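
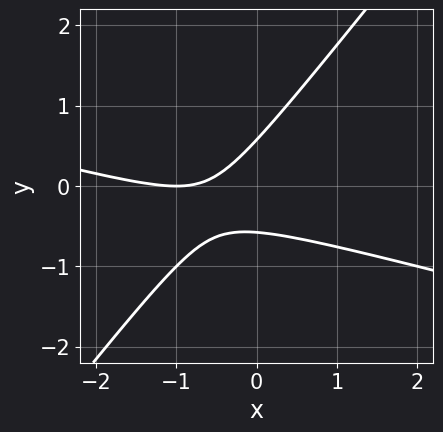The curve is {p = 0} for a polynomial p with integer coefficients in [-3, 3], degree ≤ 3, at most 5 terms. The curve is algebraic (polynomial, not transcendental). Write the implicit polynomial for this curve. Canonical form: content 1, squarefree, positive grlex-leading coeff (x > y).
deg p = 2.
From the visible intercepts: one x-axis crossing is at x = -1.
These observations pin down the coefficients.

x^2 + 3*x*y - 3*y^2 + 2*x + 1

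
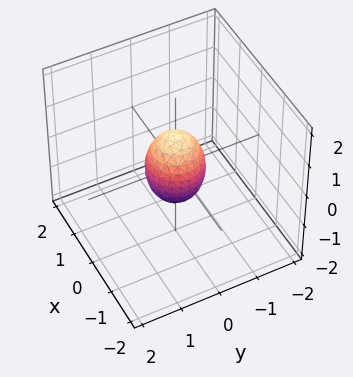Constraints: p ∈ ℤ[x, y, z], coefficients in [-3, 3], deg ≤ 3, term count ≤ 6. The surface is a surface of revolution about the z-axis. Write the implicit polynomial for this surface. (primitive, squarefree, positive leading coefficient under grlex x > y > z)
2*x^2 + 2*y^2 + z^2 - 1

The degree is 2 — the shape is more complex than any degree-1 surface.
By symmetry, every cross-section ⟂ z is a circle, so x, y appear only via x² + y².
Observable constraints: among the integer gridlines, it crosses the z-axis at z ∈ {-1, 1}; a circular section at z = 0 has radius between 0 and 1.
Fitting integer coefficients to these (and the overall shape) gives p.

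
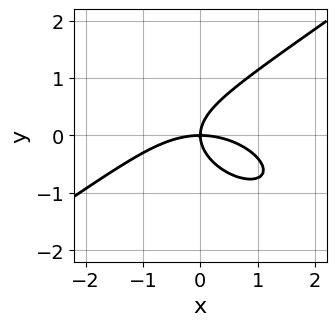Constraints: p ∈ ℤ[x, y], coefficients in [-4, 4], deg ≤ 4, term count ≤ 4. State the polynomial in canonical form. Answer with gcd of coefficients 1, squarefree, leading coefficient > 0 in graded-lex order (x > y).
1. Degree: a generic line meets the curve in up to 3 points, so deg p = 3.
2. From the axis intercepts and sections: it meets the y-axis at y = 0 (among the integer gridlines); one x-axis crossing is at x = 0.
3. Assembling these constraints gives the stated polynomial.

x^3 - 3*y^3 + 3*x*y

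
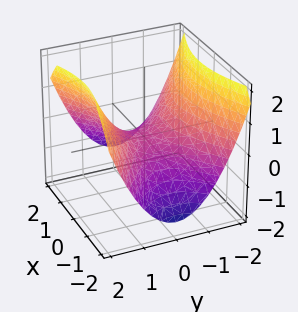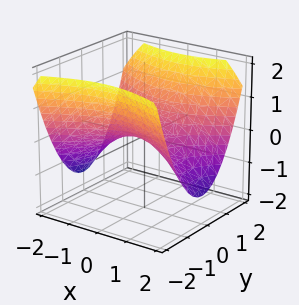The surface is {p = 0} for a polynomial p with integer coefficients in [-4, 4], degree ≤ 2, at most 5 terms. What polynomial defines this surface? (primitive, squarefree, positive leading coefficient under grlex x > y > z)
x^2 - 2*y^2 + 3*z

1. deg p = 2. A hyperbolic paraboloid; a quadric.
2. Symmetries: the y ↦ −y reflection is a symmetry, so y appears only in even powers; the x ↦ −x reflection is a symmetry, so x appears only in even powers.
3. Against the integer gridlines: it crosses the y-axis at the gridline y = 0; one x-axis crossing is at x = 0; one z-axis crossing is at z = 0.
4. Assembling these constraints gives the stated polynomial.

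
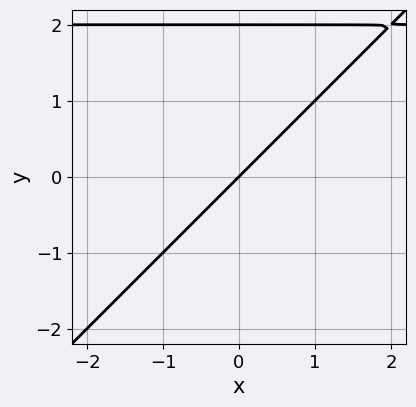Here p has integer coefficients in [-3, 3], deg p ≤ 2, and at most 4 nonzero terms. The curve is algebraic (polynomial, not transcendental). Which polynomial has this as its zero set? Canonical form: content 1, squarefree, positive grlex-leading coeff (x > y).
x*y - y^2 - 2*x + 2*y

(a) Degree: a generic line meets the curve in up to 2 points, so deg p = 2.
(b) From the visible intercepts: it crosses the x-axis at the gridline x = 0; the y-axis gridline crossings are at y ∈ {0, 2}.
(c) Fitting integer coefficients to these (and the overall shape) gives p.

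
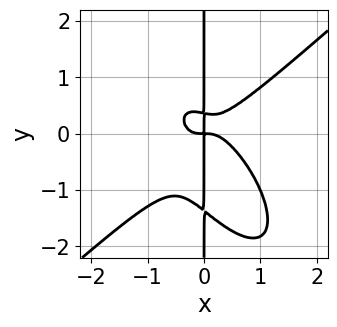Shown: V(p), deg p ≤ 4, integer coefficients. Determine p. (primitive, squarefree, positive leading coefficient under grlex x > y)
3*x^4 - 2*x^2*y^2 - 2*x*y^3 - 2*x*y^2 + x*y

Degree: a generic line meets the curve in up to 4 points, so deg p = 4.
From the axis intercepts and sections: every point of the y-axis in the box is on the curve.
Putting this together gives p.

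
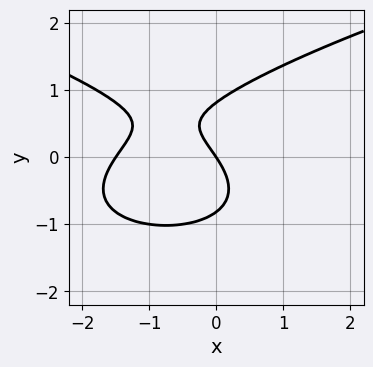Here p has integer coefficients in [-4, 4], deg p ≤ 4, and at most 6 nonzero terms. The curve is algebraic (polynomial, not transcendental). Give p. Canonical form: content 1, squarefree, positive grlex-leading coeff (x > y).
3*y^3 - 2*x^2 - 3*x - 2*y

1. Degree: a generic line meets the curve in up to 3 points, so deg p = 3.
2. Reading off the gridlines: one y-axis crossing is at y = 0; one x-axis crossing is at x = 0.
3. Assembling these constraints gives the stated polynomial.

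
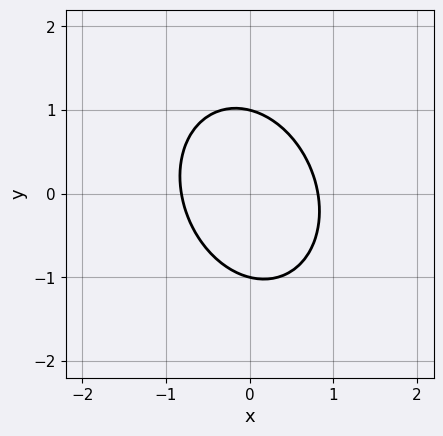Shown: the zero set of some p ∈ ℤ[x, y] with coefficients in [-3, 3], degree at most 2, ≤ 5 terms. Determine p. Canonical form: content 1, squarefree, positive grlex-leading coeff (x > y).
(a) deg p = 2. No degree-1 curve has this shape.
(b) Against the integer gridlines: among the integer gridlines, it crosses the y-axis at y ∈ {-1, 1}.
(c) These observations pin down the coefficients.

3*x^2 + x*y + 2*y^2 - 2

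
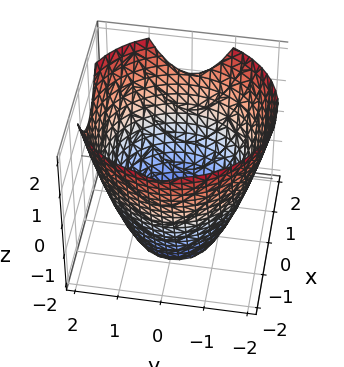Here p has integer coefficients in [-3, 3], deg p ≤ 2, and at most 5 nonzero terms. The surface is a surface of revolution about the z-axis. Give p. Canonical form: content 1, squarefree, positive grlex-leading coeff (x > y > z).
x^2 + y^2 - z - 3

First, deg p = 2. No degree-1 surface has this shape.
Next, symmetry: the z-axis is an axis of rotation, so x and y enter only as x² + y².
Next, reading off the gridlines: it misses every integer gridline on the z-axis; a circular section at z = 0 has radius between 1 and 2.
Finally, these observations pin down the coefficients.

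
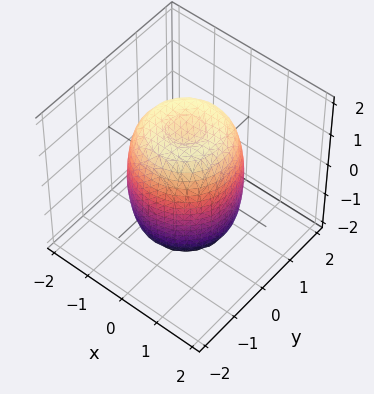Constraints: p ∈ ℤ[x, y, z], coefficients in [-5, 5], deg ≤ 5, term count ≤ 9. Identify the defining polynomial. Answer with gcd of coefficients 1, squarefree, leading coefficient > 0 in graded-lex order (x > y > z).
2*x^4 + 4*x^2*y^2 + 2*y^4 - 2*x^2 - 2*y^2 + z^2 - 2

First, degree: a generic line meets the surface in up to 4 points, so deg p = 4.
Next, symmetries: rotational symmetry about the z-axis ⇒ p depends on x, y only through x² + y².
Then, from the visible intercepts: a circular section at z = -1 has radius between 1 and 2.
Finally, these observations pin down the coefficients.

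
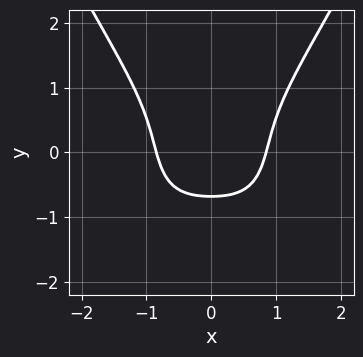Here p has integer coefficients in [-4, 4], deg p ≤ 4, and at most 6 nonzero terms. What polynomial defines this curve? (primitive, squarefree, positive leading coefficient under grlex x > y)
3*x^4 - 3*y^3 + 2*x^2 - 3*y - 3

1. Degree: the shape is more complex than any degree-3 curve, so deg p = 4.
2. Symmetries: it's symmetric under x → −x, forcing even powers of x.
3. These observations pin down the coefficients.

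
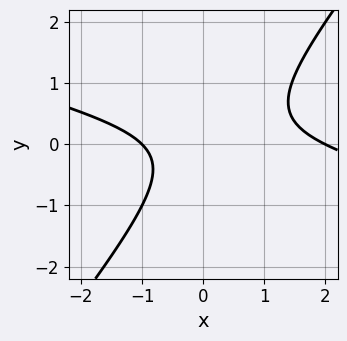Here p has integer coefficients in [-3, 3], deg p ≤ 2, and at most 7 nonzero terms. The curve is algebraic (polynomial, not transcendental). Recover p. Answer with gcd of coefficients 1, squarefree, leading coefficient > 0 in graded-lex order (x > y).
(a) deg p = 2. A generic line meets the curve in up to 2 points.
(b) From the visible intercepts: the x-axis gridline crossings are at x ∈ {-1, 2}; it misses every integer gridline on the y-axis.
(c) Solving for integer coefficients yields p as stated.

x^2 + 3*x*y - 3*y^2 - x - 2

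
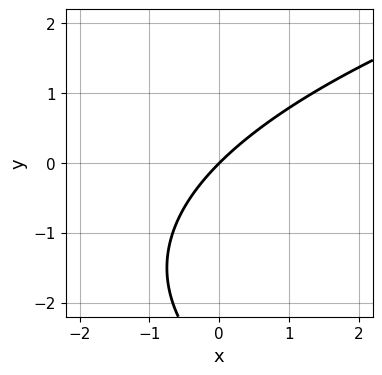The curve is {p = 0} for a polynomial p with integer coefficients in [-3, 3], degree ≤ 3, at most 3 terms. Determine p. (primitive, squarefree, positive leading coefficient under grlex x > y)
y^2 - 3*x + 3*y

1. Degree: a generic line meets the curve in up to 2 points, so deg p = 2.
2. Observable constraints: it meets the x-axis at x = 0 (among the integer gridlines); it meets the y-axis at y = 0 (among the integer gridlines).
3. Fitting integer coefficients to these (and the overall shape) gives p.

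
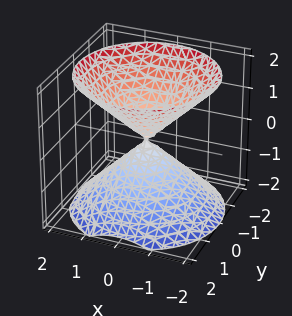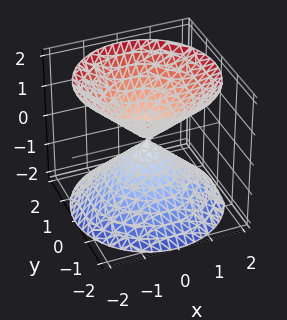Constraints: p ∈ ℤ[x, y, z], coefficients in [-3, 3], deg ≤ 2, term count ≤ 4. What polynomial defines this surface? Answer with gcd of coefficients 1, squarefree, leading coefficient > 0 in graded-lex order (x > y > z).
x^2 + y^2 - z^2

I count 2 distinct pieces.
The degree is 2 — a double cone through the origin; a quadric.
By symmetry, the z-axis is an axis of rotation, so x and y enter only as x² + y²; the z ↦ −z reflection is a symmetry, so z appears only in even powers.
Checking where it meets the axes: a circular section at z = 1 has radius exactly 1; one y-axis crossing is at y = 0.
Fitting integer coefficients to these (and the overall shape) gives p.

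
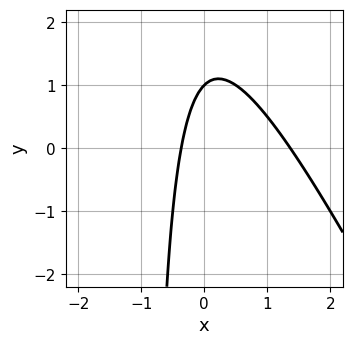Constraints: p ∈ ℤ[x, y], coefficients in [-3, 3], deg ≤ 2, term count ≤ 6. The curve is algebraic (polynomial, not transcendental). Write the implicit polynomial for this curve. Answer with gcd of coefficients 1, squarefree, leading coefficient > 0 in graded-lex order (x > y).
(a) Degree: a generic line meets the curve in up to 2 points, so deg p = 2.
(b) Against the integer gridlines: it crosses the y-axis at the gridline y = 1.
(c) Together with the visible shape, these determine p as stated.

2*x^2 + x*y - 2*x + y - 1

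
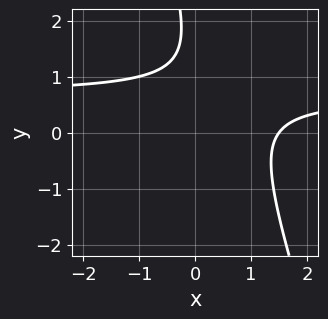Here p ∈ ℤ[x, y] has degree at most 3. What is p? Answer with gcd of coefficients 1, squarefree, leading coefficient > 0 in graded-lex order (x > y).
3*x*y + y^2 - 2*x - 3*y + 3

(a) The degree is 2 — the shape is more complex than any degree-1 curve.
(b) From the visible intercepts: the curve avoids every integer y-axis point in the box.
(c) Putting this together gives p.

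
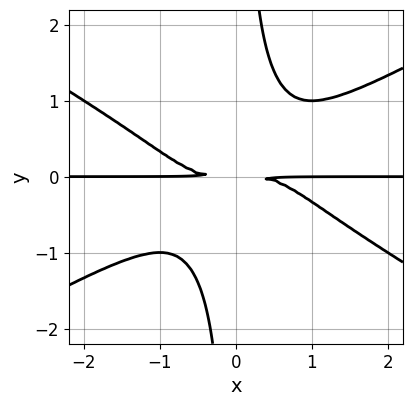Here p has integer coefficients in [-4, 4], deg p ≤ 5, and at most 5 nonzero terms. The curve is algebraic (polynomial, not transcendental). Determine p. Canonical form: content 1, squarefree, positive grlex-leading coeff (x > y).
x^3*y - 3*x*y^3 + 2*y^2

(a) The degree is 4 — no degree-3 curve has this shape.
(b) From the axis intercepts and sections: every point of the x-axis in the box is on the curve.
(c) Assembling these constraints gives the stated polynomial.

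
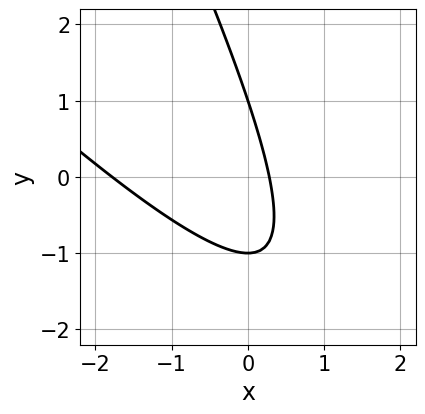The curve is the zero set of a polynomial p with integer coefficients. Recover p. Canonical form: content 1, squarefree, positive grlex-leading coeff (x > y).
Degree: the shape is more complex than any degree-1 curve, so deg p = 2.
Checking where it meets the axes: among the integer gridlines, it crosses the y-axis at y ∈ {-1, 1}.
Fitting integer coefficients to these (and the overall shape) gives p.

2*x^2 + 3*x*y + y^2 + 3*x - 1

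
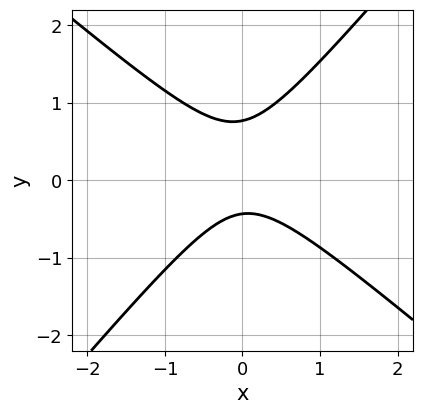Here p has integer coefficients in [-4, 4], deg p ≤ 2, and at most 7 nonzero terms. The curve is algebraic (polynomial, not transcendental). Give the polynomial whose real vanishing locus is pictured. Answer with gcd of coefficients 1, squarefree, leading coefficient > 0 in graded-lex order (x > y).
1. Degree: a generic line meets the curve in up to 2 points, so deg p = 2.
2. Observable constraints: the curve avoids every integer x-axis point in the box.
3. Assembling these constraints gives the stated polynomial.

3*x^2 + x*y - 3*y^2 + y + 1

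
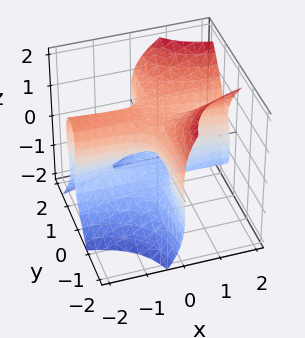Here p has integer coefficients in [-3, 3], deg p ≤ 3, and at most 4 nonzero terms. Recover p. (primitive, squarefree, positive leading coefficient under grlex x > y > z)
1. The degree is 3 — the shape is more complex than any degree-2 surface.
2. Reading off the gridlines: every point of the x-axis in the box is on the surface; the z-axis gridline crossings are at z ∈ {-1, 0, 1}.
3. Matching integer coefficients to the picture gives p. Check: (0, 2, 0) on the y-axis lies on the surface, and p(0, 2, 0) = 0. ✓

3*x*y^2 - z^3 - 2*x*y + z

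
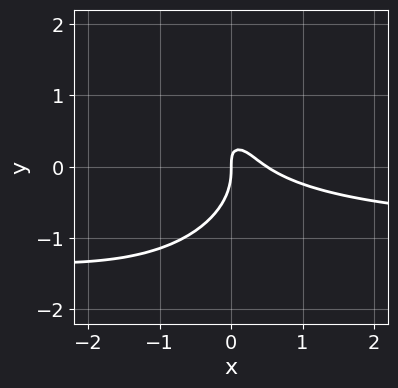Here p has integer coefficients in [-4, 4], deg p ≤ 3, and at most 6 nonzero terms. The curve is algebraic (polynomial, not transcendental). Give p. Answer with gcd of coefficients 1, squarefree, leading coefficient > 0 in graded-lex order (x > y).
1. Degree: no degree-2 curve has this shape, so deg p = 3.
2. Reading off the gridlines: one y-axis crossing is at y = 0; it crosses the x-axis at the gridline x = 0.
3. Together with the visible shape, these determine p as stated.

2*x^2*y + 2*y^3 + 2*x^2 + 2*x*y - x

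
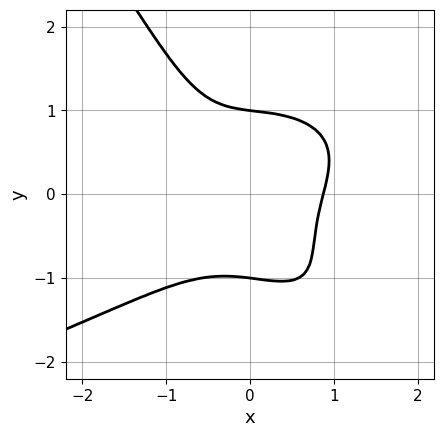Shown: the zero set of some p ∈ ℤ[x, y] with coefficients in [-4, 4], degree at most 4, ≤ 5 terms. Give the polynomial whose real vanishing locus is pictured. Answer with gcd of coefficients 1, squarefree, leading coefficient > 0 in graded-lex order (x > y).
First, the degree is 4 — no degree-3 curve has this shape.
Then, reading off the gridlines: the y-axis gridline crossings are at y ∈ {-1, 1}.
Finally, together with the visible shape, these determine p as stated.

3*x*y^3 + 2*y^4 + 3*x^3 - 2*x*y - 2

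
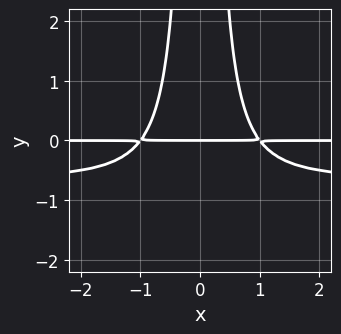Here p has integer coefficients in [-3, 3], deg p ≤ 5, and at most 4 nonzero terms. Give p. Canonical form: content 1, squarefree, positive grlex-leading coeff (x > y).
3*x^2*y^2 + 2*x^2*y - 2*y

1. The degree is 4 — no degree-3 curve has this shape.
2. Symmetries: the x ↦ −x reflection is a symmetry, so x appears only in even powers.
3. Reading off the gridlines: it crosses the y-axis at the gridline y = 0; every point of the x-axis in the box is on the curve.
4. Matching integer coefficients to the picture gives p.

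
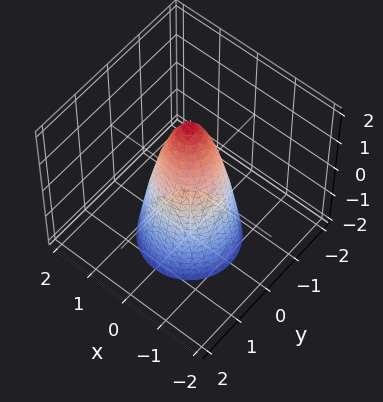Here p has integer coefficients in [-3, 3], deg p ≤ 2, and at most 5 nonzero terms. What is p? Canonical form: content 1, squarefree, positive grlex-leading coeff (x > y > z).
3*x^2 + 3*y^2 + z - 2

1. The degree is 2 — a generic line meets the surface in up to 2 points.
2. Symmetry: the surface is invariant under rotation about z: p = q(x² + y², z).
3. From the visible intercepts: a circular section at z = 0 has radius between 0 and 1; it crosses the z-axis at the gridline z = 2.
4. Putting this together gives p.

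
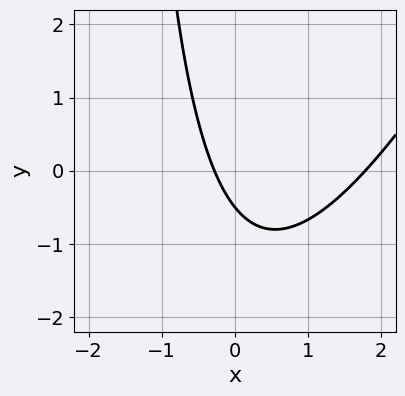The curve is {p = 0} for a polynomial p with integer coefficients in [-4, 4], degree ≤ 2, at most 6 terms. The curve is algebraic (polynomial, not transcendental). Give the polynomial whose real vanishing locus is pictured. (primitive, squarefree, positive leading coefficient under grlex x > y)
2*x^2 - x*y - 3*x - 2*y - 1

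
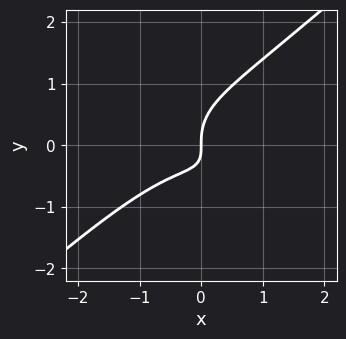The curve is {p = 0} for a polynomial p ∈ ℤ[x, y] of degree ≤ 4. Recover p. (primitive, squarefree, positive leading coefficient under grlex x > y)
2*x^3 - 3*y^3 + 3*x*y + 2*x

1. Degree: a generic line meets the curve in up to 3 points, so deg p = 3.
2. Reading off the gridlines: it meets the x-axis at x = 0 (among the integer gridlines); one y-axis crossing is at y = 0.
3. Solving for integer coefficients yields p as stated.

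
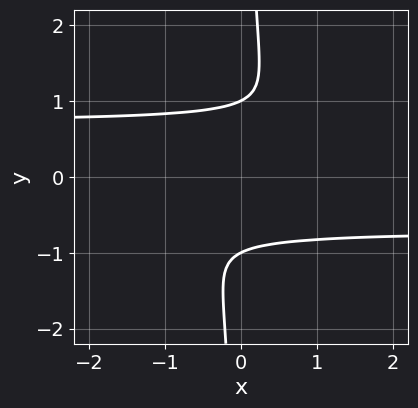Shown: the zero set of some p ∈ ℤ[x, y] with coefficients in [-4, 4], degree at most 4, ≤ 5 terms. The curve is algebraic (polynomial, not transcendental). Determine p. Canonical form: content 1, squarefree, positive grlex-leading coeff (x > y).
2*x*y^3 - x*y - y^2 + 1

1. Degree: the shape is more complex than any degree-3 curve, so deg p = 4.
2. Against the integer gridlines: the y-axis gridline crossings are at y ∈ {-1, 1}; the curve avoids every integer x-axis point in the box.
3. These observations pin down the coefficients.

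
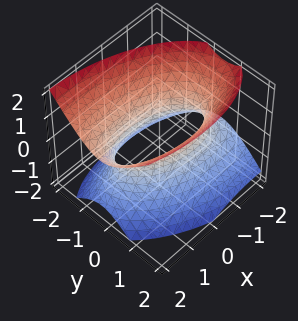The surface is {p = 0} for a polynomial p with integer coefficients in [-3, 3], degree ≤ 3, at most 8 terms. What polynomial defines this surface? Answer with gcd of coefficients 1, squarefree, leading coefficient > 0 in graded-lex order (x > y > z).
x^2 + x*y - x*z + 3*y^2 - 2*z^2 - 2

The degree is 2 — the shape is more complex than any degree-1 surface.
Observable constraints: the surface avoids every integer z-axis point in the box.
The integer polynomial consistent with all of this is the stated p.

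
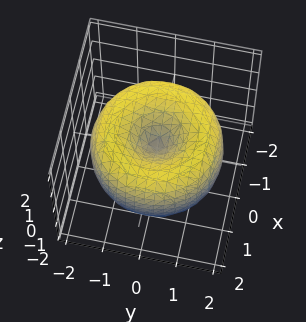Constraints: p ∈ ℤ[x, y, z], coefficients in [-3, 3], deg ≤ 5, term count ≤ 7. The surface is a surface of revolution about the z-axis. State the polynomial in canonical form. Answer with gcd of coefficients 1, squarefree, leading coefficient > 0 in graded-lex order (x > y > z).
x^4 + 2*x^2*y^2 + y^4 - 3*x^2 - 3*y^2 + 2*z^2

First, deg p = 4. No degree-3 surface has this shape.
Then, symmetries: rotational symmetry about the z-axis ⇒ p depends on x, y only through x² + y².
Next, from the axis intercepts and sections: it meets the z-axis at z = 0 (among the integer gridlines); it meets the y-axis at y = 0 (among the integer gridlines); it crosses the x-axis at the gridline x = 0; a circular section at z = 0 has radius between 1 and 2.
Finally, matching integer coefficients to the picture gives p.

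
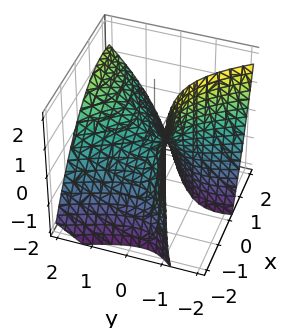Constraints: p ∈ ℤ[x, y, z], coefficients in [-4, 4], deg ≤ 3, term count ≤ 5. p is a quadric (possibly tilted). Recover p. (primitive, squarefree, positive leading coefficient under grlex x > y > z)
2*x^2 - 3*x*y - 2*y^2 + 3*y*z + 3*z

(a) The degree is 2 — no degree-1 surface has this shape.
(b) Observable constraints: it crosses the y-axis at the gridline y = 0; one z-axis crossing is at z = 0; it meets the x-axis at x = 0 (among the integer gridlines).
(c) The integer polynomial consistent with all of this is the stated p.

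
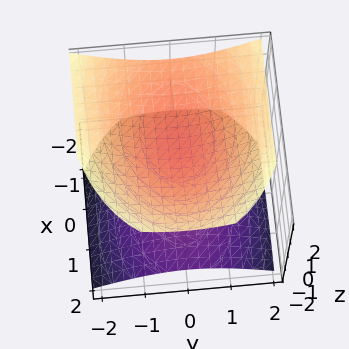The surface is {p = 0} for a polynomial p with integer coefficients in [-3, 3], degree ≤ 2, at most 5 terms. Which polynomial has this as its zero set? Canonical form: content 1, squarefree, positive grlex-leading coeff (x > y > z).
x^2 + x*z + 2*y^2 - 3*z^2 + 2

First, the picture has 2 separate pieces. Treating them together as one polynomial.
Next, degree: the shape is more complex than any degree-1 surface, so deg p = 2.
Then, observable constraints: the surface avoids every integer y-axis point in the box; the surface avoids every integer x-axis point in the box.
Finally, together with the visible shape, these determine p as stated.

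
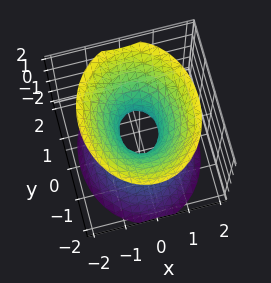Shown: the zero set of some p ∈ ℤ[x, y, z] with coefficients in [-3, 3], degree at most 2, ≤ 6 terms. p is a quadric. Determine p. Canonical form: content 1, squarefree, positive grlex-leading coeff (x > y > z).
3*x^2 + 2*y^2 - 2*z^2 - 1

First, the degree is 2 — an hourglass — one-sheet hyperboloid; a quadric.
Then, symmetries: the x ↦ −x reflection is a symmetry, so x appears only in even powers; mirror symmetry z ↦ −z ⇒ only even powers of z; the y ↦ −y reflection is a symmetry, so y appears only in even powers.
Then, checking where it meets the axes: it misses every integer gridline on the z-axis.
Finally, solving for integer coefficients yields p as stated.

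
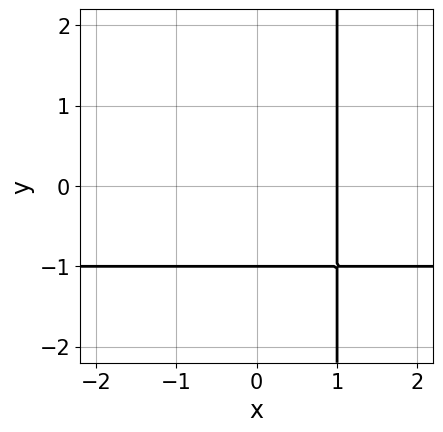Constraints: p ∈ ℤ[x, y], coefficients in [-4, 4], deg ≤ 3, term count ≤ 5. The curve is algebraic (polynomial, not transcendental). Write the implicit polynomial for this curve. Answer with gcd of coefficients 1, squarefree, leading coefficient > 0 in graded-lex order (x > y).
x*y + x - y - 1

First, degree: the shape is more complex than any degree-1 curve, so deg p = 2.
Then, checking where it meets the axes: one y-axis crossing is at y = -1; it meets the x-axis at x = 1 (among the integer gridlines).
Finally, matching integer coefficients to the picture gives p.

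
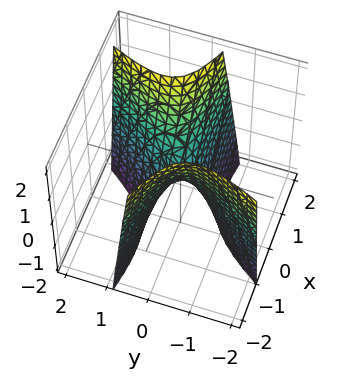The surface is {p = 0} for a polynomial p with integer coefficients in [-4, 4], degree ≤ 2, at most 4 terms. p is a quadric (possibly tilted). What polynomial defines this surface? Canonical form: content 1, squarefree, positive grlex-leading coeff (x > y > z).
x^2 + 3*x*y - 2*y^2 - z

The degree is 2 — the shape is more complex than any degree-1 surface.
From the visible intercepts: it crosses the z-axis at the gridline z = 0; one x-axis crossing is at x = 0; it crosses the y-axis at the gridline y = 0.
Putting this together gives p.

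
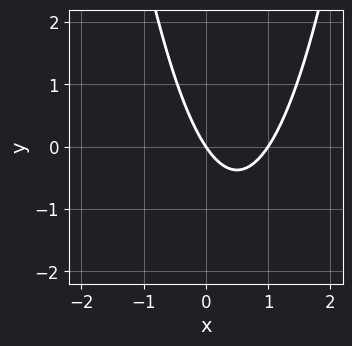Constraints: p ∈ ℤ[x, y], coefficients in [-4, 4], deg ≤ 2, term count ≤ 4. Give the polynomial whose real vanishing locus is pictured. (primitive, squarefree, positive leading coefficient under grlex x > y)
First, degree: no degree-1 curve has this shape, so deg p = 2.
Then, reading off the gridlines: one y-axis crossing is at y = 0; the x-axis gridline crossings are at x ∈ {0, 1}.
Finally, together with the visible shape, these determine p as stated.

3*x^2 - 3*x - 2*y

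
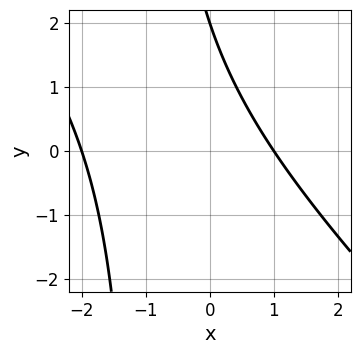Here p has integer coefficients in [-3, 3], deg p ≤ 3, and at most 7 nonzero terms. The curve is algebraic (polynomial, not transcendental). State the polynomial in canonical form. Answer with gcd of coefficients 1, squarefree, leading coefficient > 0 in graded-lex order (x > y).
x^2 + x*y + x + y - 2

(a) Degree: no degree-1 curve has this shape, so deg p = 2.
(b) Reading off the gridlines: it crosses the y-axis at the gridline y = 2; the x-axis gridline crossings are at x ∈ {-2, 1}.
(c) Putting this together gives p.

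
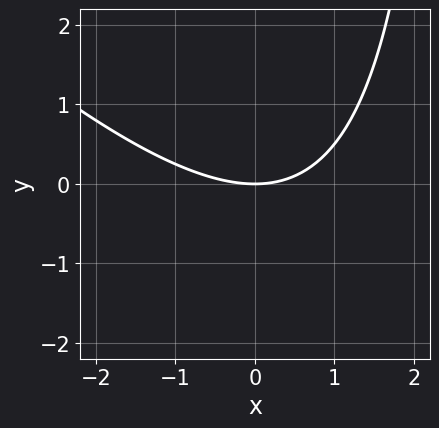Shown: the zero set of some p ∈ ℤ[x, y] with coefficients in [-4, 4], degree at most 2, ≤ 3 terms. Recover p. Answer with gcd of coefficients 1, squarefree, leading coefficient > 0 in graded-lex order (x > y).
x^2 + x*y - 3*y

1. Degree: the shape is more complex than any degree-1 curve, so deg p = 2.
2. Checking where it meets the axes: one x-axis crossing is at x = 0; it meets the y-axis at y = 0 (among the integer gridlines).
3. Fitting integer coefficients to these (and the overall shape) gives p.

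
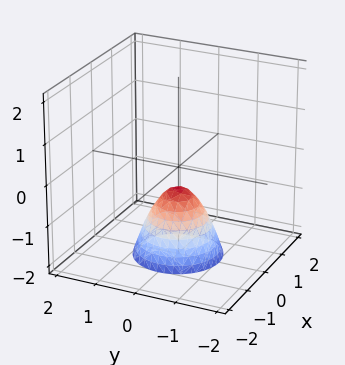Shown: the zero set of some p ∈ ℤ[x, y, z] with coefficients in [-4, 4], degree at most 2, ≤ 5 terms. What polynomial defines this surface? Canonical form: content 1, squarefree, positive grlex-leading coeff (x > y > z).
3*x^2 + 3*y^2 + 2*z + 1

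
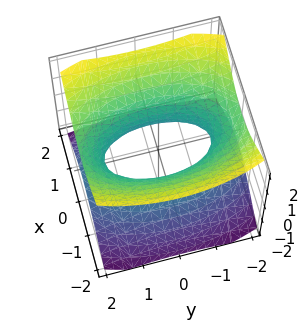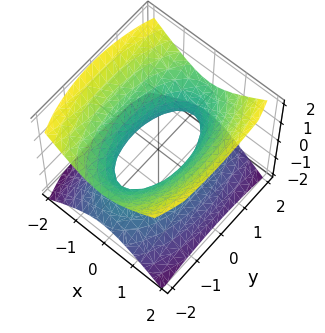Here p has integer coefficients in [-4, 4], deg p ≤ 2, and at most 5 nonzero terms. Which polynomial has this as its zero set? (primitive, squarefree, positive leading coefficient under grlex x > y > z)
1. Degree: an hourglass — one-sheet hyperboloid; a quadric, so deg p = 2.
2. Symmetries: the z ↦ −z reflection is a symmetry, so z appears only in even powers; mirror symmetry x ↦ −x ⇒ only even powers of x; mirror symmetry y ↦ −y ⇒ only even powers of y.
3. Reading off the gridlines: the surface avoids every integer z-axis point in the box.
4. Fitting integer coefficients to these (and the overall shape) gives p.

3*x^2 + y^2 - 3*z^2 - 2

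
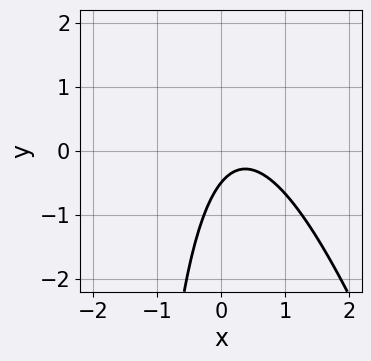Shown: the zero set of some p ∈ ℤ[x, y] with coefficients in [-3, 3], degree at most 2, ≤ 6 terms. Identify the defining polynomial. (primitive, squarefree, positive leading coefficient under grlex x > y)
First, deg p = 2. A generic line meets the curve in up to 2 points.
Then, checking where it meets the axes: it misses every integer gridline on the x-axis.
Finally, solving for integer coefficients yields p as stated.

3*x^2 + x*y - 2*x + 2*y + 1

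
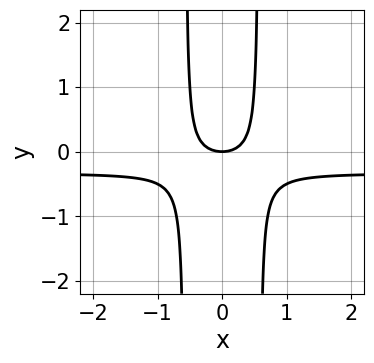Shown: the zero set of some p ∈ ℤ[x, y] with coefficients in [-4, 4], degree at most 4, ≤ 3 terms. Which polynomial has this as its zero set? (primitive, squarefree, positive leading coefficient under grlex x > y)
deg p = 3. The shape is more complex than any degree-2 curve.
Symmetries: it's symmetric under x → −x, forcing even powers of x.
From the axis intercepts and sections: it crosses the x-axis at the gridline x = 0; it crosses the y-axis at the gridline y = 0.
Matching integer coefficients to the picture gives p.

3*x^2*y + x^2 - y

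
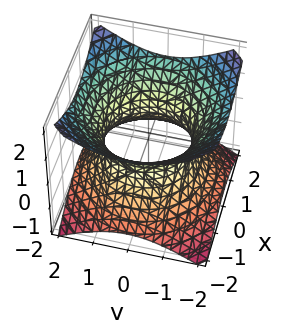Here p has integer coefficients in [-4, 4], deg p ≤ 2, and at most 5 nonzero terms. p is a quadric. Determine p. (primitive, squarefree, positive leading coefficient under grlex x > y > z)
1. Degree: one connected sheet with a waist; a quadric, so deg p = 2.
2. Symmetries: the z ↦ −z reflection is a symmetry, so z appears only in even powers; the surface is invariant under rotation about z: p = q(x² + y², z).
3. Checking where it meets the axes: no z-intercept at any integer in the box; a circular section at z = 0 has radius between 1 and 2.
4. Assembling these constraints gives the stated polynomial.

2*x^2 + 2*y^2 - 3*z^2 - 3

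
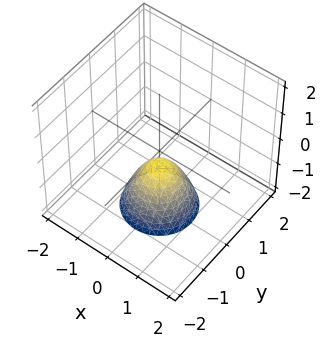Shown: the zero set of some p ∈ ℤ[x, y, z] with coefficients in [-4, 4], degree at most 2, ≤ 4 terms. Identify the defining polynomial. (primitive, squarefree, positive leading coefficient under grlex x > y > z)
1. deg p = 2. The shape is more complex than any degree-1 surface.
2. Symmetries: rotational symmetry about the z-axis ⇒ p depends on x, y only through x² + y².
3. From the axis intercepts and sections: it misses every integer gridline on the x-axis; a circular section at z = -1 has radius between 0 and 1.
4. These observations pin down the coefficients.

3*x^2 + 3*y^2 + 2*z + 1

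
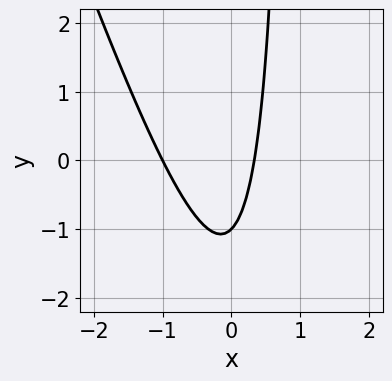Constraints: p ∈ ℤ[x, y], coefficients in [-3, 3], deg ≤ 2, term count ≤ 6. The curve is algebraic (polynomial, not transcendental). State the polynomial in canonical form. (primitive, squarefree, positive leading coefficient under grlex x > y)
deg p = 2. A generic line meets the curve in up to 2 points.
Checking where it meets the axes: it meets the y-axis at y = -1 (among the integer gridlines); it crosses the x-axis at the gridline x = -1.
Fitting integer coefficients to these (and the overall shape) gives p.

3*x^2 + x*y + 2*x - y - 1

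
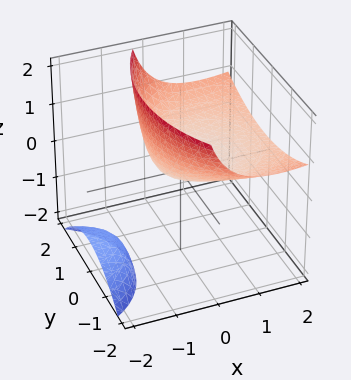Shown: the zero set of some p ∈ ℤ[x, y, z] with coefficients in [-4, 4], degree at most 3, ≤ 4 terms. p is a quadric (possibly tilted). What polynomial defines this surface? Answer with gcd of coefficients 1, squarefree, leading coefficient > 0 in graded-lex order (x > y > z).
There are 2 components. Treating them together as one polynomial.
The degree is 2 — a generic line meets the surface in up to 2 points.
Observable constraints: it crosses the z-axis at the gridline z = 0; it meets the x-axis at x = 0 (among the integer gridlines); it crosses the y-axis at the gridline y = 0.
Assembling these constraints gives the stated polynomial.

x^2 - 3*x*z + y^2 - 3*z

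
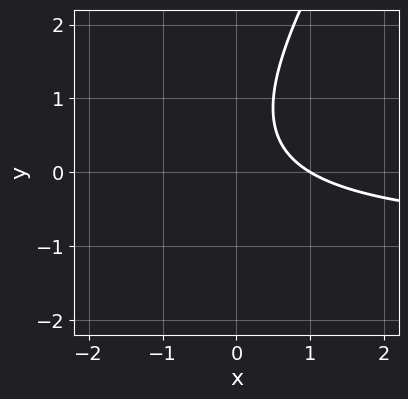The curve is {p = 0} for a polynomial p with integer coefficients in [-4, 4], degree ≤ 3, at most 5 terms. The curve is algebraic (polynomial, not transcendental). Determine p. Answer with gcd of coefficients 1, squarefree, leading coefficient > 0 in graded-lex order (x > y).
deg p = 2. A generic line meets the curve in up to 2 points.
Checking where it meets the axes: no y-intercept at any integer in the box; it meets the x-axis at x = 1 (among the integer gridlines).
The integer polynomial consistent with all of this is the stated p.

3*x*y - 2*y^2 + 3*x + 2*y - 3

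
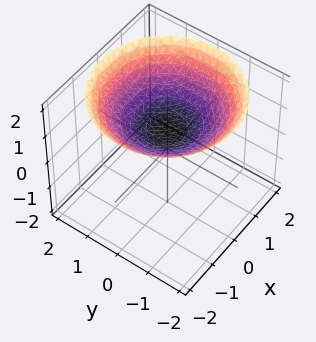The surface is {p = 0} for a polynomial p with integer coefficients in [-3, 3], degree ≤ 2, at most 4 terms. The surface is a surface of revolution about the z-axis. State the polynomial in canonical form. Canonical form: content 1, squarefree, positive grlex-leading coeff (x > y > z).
Degree: a generic line meets the surface in up to 2 points, so deg p = 2.
Symmetries: the z-axis is an axis of rotation, so x and y enter only as x² + y².
From the visible intercepts: no x-intercept at any integer in the box; no y-intercept at any integer in the box.
Together with the visible shape, these determine p as stated.

x^2 + y^2 - 3*z + 2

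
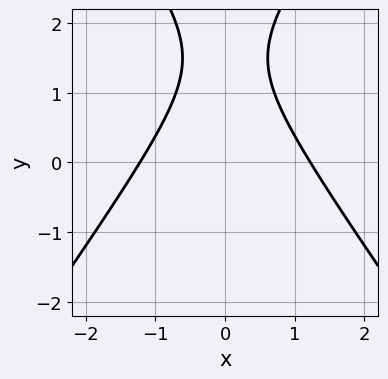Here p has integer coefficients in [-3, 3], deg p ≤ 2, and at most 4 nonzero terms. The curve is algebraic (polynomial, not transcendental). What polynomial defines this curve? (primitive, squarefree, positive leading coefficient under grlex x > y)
2*x^2 - y^2 + 3*y - 3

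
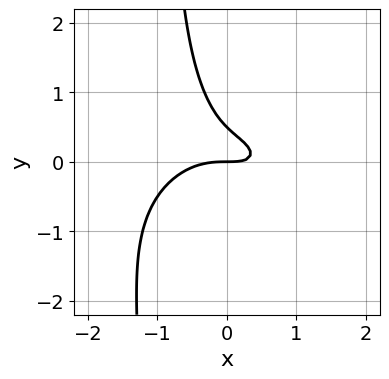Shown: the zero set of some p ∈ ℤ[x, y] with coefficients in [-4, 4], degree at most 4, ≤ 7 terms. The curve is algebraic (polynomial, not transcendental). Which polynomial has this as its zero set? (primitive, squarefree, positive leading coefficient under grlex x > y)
1. deg p = 3. No degree-2 curve has this shape.
2. Observable constraints: it crosses the x-axis at the gridline x = 0; it crosses the y-axis at the gridline y = 0.
3. Fitting integer coefficients to these (and the overall shape) gives p.

x^3 + 2*x*y^2 + x*y + 2*y^2 - y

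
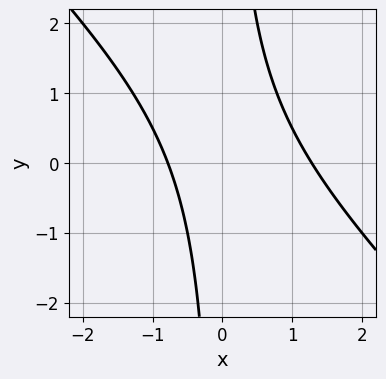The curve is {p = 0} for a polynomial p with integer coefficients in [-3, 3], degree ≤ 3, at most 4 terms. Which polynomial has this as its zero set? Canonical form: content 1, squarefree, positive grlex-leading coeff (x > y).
First, the degree is 2 — the shape is more complex than any degree-1 curve.
Then, reading off the gridlines: no y-intercept at any integer in the box.
Finally, solving for integer coefficients yields p as stated.

2*x^2 + 2*x*y - x - 2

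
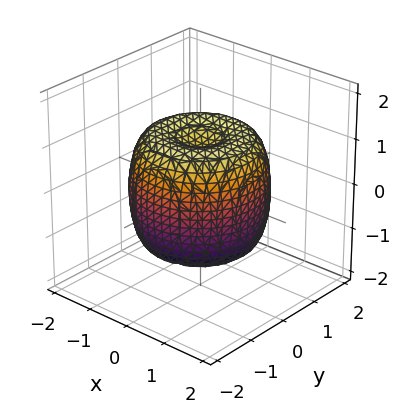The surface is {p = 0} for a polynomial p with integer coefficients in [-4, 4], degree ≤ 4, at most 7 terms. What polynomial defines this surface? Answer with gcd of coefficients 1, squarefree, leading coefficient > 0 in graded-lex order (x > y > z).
Degree: no degree-3 surface has this shape, so deg p = 4.
By symmetry, every cross-section ⟂ z is a circle, so x, y appear only via x² + y².
Checking where it meets the axes: among the integer gridlines, it crosses the z-axis at z ∈ {-1, 1}; a circular section at z = 0 has radius between 1 and 2.
Together with the visible shape, these determine p as stated.

2*x^4 + 4*x^2*y^2 + 2*y^4 - 3*x^2 - 3*y^2 + 2*z^2 - 2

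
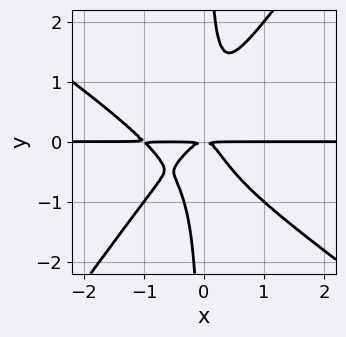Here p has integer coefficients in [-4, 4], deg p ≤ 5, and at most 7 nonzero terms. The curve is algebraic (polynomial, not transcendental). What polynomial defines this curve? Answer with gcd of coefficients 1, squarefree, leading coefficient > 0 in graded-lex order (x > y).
3*x^3*y + 2*x^2*y^2 - 3*x*y^3 + 3*x^2*y + y^2

(a) deg p = 4. The shape is more complex than any degree-3 curve.
(b) Reading off the gridlines: every point of the x-axis in the box is on the curve.
(c) Assembling these constraints gives the stated polynomial.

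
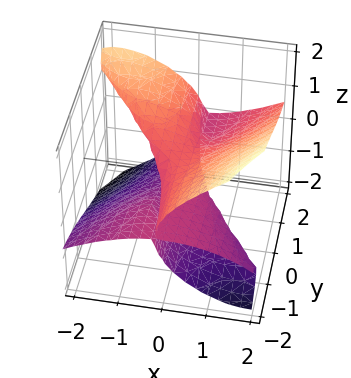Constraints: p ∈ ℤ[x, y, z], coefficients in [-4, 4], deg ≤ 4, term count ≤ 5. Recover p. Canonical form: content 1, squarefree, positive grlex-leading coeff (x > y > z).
The degree is 3 — no degree-2 surface has this shape.
Against the integer gridlines: it crosses the z-axis at the gridline z = 0; the visible y-axis segment lies entirely on the surface; one x-axis crossing is at x = 0.
Solving for integer coefficients yields p as stated.

x^3 - 3*x*y*z - 3*z^3 + z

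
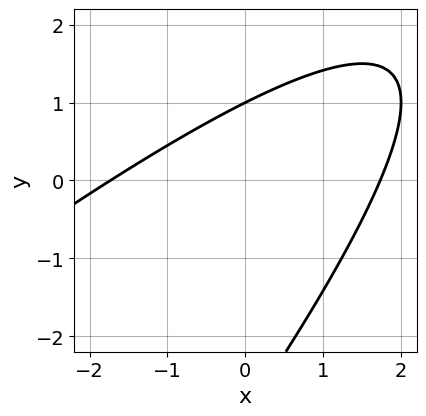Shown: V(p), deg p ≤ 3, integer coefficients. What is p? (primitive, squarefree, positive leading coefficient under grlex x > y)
x^2 - 2*x*y + y^2 + 2*y - 3

The degree is 2 — no degree-1 curve has this shape.
Observable constraints: it meets the y-axis at y = 1 (among the integer gridlines).
Solving for integer coefficients yields p as stated.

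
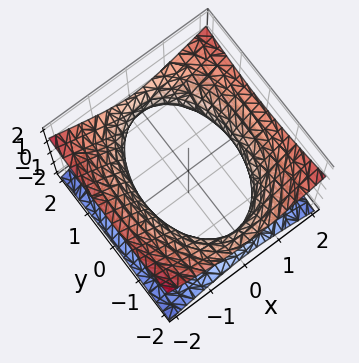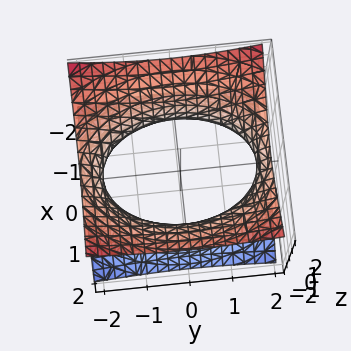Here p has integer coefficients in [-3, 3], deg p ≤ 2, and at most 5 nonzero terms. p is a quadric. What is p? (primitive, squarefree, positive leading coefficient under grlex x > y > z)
1. The degree is 2 — an hourglass — one-sheet hyperboloid; a quadric.
2. Symmetries: it's symmetric under z → −z, forcing even powers of z; mirror symmetry y ↦ −y ⇒ only even powers of y; the x ↦ −x reflection is a symmetry, so x appears only in even powers.
3. From the axis intercepts and sections: it misses every integer gridline on the z-axis.
4. These observations pin down the coefficients.

2*x^2 + y^2 - 3*z^2 - 3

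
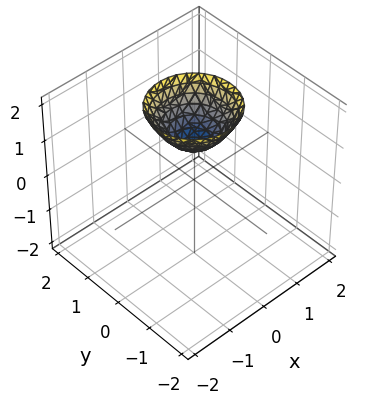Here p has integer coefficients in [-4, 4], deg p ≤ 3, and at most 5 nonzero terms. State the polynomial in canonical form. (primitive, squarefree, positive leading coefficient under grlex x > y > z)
x^2 + y^2 - z + 1

(a) The degree is 2 — the shape is more complex than any degree-1 surface.
(b) Symmetry: every cross-section ⟂ z is a circle, so x, y appear only via x² + y².
(c) Against the integer gridlines: it crosses the z-axis at the gridline z = 1; it misses every integer gridline on the x-axis; a circular section at z = 2 has radius exactly 1; no y-intercept at any integer in the box.
(d) The integer polynomial consistent with all of this is the stated p.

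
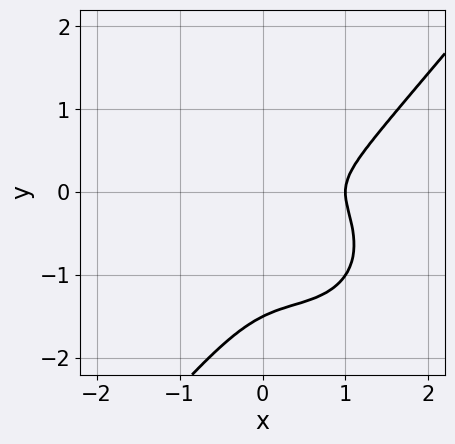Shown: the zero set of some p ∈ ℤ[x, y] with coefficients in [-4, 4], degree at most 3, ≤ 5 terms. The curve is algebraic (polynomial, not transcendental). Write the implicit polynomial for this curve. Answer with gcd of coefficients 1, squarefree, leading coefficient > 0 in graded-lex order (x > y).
2*x^3 + x*y^2 - 2*y^3 - 2*x^2 - 3*y^2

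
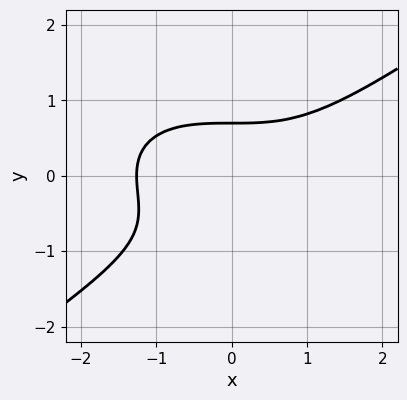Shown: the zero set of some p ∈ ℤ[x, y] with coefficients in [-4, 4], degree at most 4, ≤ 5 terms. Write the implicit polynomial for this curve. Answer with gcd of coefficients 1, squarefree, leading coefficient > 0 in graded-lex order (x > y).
x^3 - 3*y^3 - 2*y^2 + 2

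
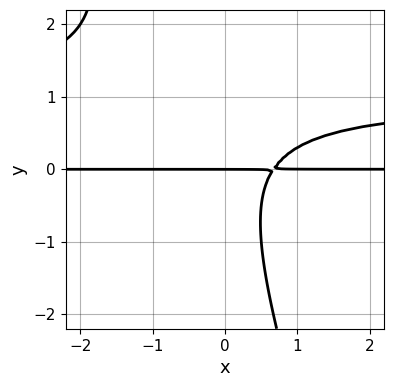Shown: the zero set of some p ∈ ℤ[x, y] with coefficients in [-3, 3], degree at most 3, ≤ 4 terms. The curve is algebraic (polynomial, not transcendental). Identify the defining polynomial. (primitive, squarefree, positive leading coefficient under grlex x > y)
3*x*y^2 + y^3 - 3*x*y + 2*y

First, degree: the shape is more complex than any degree-2 curve, so deg p = 3.
Next, observable constraints: one y-axis crossing is at y = 0; the visible x-axis segment lies entirely on the curve.
Finally, assembling these constraints gives the stated polynomial.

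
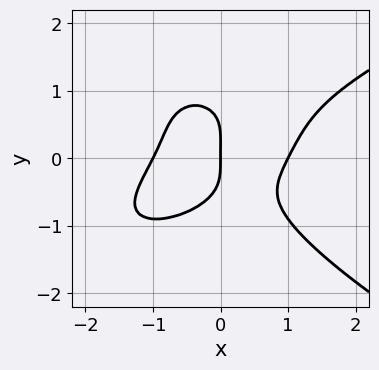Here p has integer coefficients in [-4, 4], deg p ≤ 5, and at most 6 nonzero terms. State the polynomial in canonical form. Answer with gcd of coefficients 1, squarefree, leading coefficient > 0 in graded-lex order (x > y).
3*y^4 - 3*x^3 + 3*x^2*y - y^3 + 3*x

The degree is 4 — the shape is more complex than any degree-3 curve.
Against the integer gridlines: the x-axis gridline crossings are at x ∈ {-1, 0, 1}; it crosses the y-axis at the gridline y = 0.
Together with the visible shape, these determine p as stated.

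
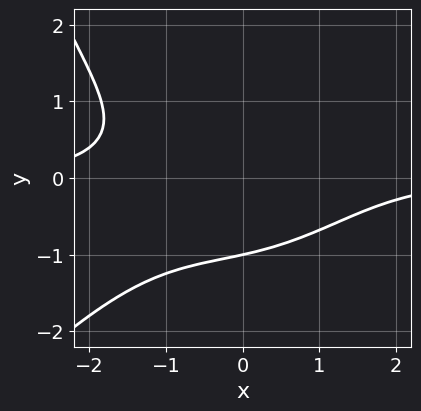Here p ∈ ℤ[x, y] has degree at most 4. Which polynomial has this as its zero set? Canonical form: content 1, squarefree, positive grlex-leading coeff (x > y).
First, deg p = 4. No degree-3 curve has this shape.
Then, from the visible intercepts: one y-axis crossing is at y = -1; it misses every integer gridline on the x-axis.
Finally, these observations pin down the coefficients.

x^3*y - x^2*y^2 - 2*x*y^2 + 3*y^3 + 3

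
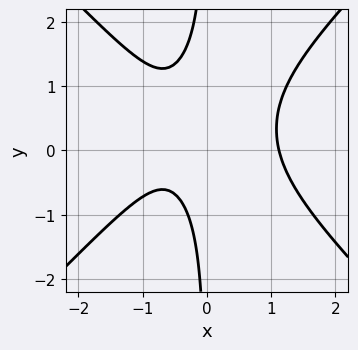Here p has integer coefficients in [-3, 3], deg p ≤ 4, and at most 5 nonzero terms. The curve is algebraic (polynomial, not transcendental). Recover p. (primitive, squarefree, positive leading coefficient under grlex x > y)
3*x^3 - 3*x*y^2 + 2*x*y - 2*x - 2

deg p = 3. The shape is more complex than any degree-2 curve.
Observable constraints: the curve avoids every integer y-axis point in the box.
Solving for integer coefficients yields p as stated.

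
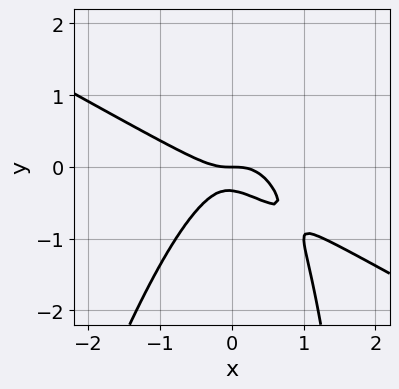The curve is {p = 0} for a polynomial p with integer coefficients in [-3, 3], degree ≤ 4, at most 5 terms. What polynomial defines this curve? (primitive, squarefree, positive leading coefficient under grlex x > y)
First, the degree is 3 — the shape is more complex than any degree-2 curve.
Then, from the visible intercepts: it meets the y-axis at y = 0 (among the integer gridlines); one x-axis crossing is at x = 0.
Finally, together with the visible shape, these determine p as stated.

2*x^3 + 3*x^2*y - x*y^2 + 3*y^2 + y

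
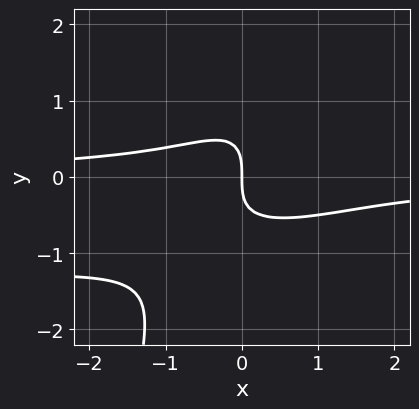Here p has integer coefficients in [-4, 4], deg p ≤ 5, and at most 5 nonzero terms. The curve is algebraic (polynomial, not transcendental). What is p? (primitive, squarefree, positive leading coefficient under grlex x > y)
2*x^2*y^2 + 3*x^2*y - 3*x*y^2 + 2*y^3 + 2*x

(a) deg p = 4.
(b) From the visible intercepts: one y-axis crossing is at y = 0; it meets the x-axis at x = 0 (among the integer gridlines).
(c) These observations pin down the coefficients.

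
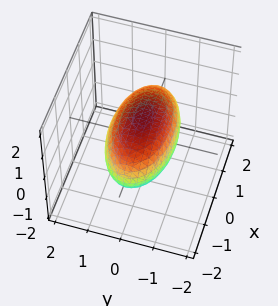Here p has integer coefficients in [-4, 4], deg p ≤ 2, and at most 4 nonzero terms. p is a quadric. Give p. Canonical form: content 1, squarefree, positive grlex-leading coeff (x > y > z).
x^2 + 3*y^2 + 3*z^2 - 3

(a) The degree is 2 — a closed, bounded, convex surface; a quadric.
(b) Symmetries: the y ↦ −y reflection is a symmetry, so y appears only in even powers; it's symmetric under x → −x, forcing even powers of x; mirror symmetry z ↦ −z ⇒ only even powers of z.
(c) Reading off the gridlines: the z-axis gridline crossings are at z ∈ {-1, 1}; among the integer gridlines, it crosses the y-axis at y ∈ {-1, 1}.
(d) Fitting integer coefficients to these (and the overall shape) gives p.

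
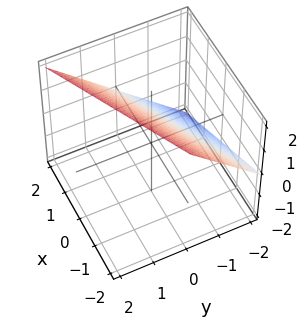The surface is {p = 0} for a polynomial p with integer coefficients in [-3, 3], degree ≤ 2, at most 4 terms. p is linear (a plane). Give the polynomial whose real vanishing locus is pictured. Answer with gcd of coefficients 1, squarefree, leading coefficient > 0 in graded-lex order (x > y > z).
1. Degree: the surface is flat (a plane), so deg p = 1.
2. From the visible intercepts: one y-axis crossing is at y = -1; it meets the z-axis at z = 1 (among the integer gridlines); one x-axis crossing is at x = 2.
3. Together with the visible shape, these determine p as stated.

x - 2*y + 2*z - 2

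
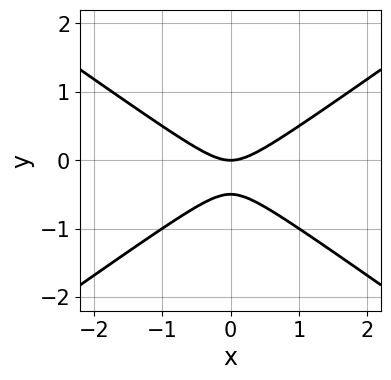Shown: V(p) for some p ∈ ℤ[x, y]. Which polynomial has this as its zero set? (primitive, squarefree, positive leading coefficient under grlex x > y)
First, deg p = 2.
Next, symmetries: the x ↦ −x reflection is a symmetry, so x appears only in even powers.
Then, from the visible intercepts: it meets the y-axis at y = 0 (among the integer gridlines); one x-axis crossing is at x = 0.
Finally, fitting integer coefficients to these (and the overall shape) gives p.

x^2 - 2*y^2 - y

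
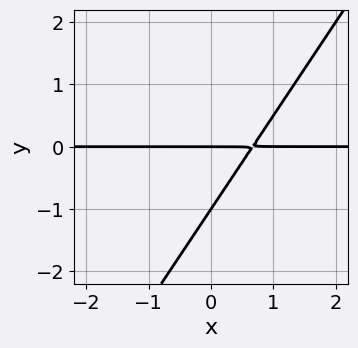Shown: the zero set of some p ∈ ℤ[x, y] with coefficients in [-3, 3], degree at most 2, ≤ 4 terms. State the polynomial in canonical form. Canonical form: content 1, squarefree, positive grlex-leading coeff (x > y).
3*x*y - 2*y^2 - 2*y

(a) The degree is 2 — no degree-1 curve has this shape.
(b) Reading off the gridlines: every point of the x-axis in the box is on the curve; among the integer gridlines, it crosses the y-axis at y ∈ {-1, 0}.
(c) Matching integer coefficients to the picture gives p.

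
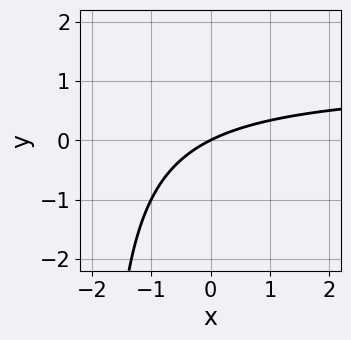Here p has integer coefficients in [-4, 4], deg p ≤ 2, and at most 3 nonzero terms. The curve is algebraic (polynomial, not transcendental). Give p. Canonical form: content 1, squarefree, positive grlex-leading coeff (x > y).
x*y - x + 2*y

The degree is 2 — the shape is more complex than any degree-1 curve.
Reading off the gridlines: it crosses the y-axis at the gridline y = 0; it crosses the x-axis at the gridline x = 0.
Assembling these constraints gives the stated polynomial.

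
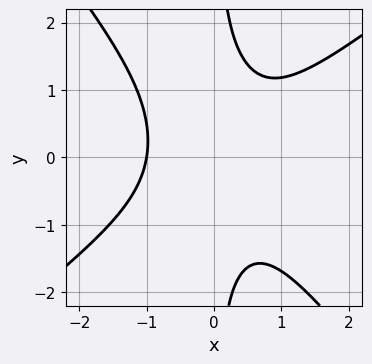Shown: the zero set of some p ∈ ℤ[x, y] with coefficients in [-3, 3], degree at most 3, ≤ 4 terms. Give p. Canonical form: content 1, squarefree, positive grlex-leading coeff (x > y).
2*x^3 - x^2*y - 2*x*y^2 + 2

Degree: a generic line meets the curve in up to 3 points, so deg p = 3.
From the axis intercepts and sections: it crosses the x-axis at the gridline x = -1; it misses every integer gridline on the y-axis.
These observations pin down the coefficients.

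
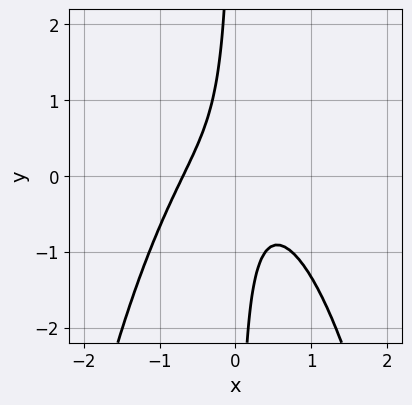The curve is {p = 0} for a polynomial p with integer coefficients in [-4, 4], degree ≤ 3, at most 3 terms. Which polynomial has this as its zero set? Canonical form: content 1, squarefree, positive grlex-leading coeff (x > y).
3*x^3 + 3*x*y + 1

(a) The degree is 3 — a generic line meets the curve in up to 3 points.
(b) Observable constraints: the curve avoids every integer y-axis point in the box.
(c) These observations pin down the coefficients.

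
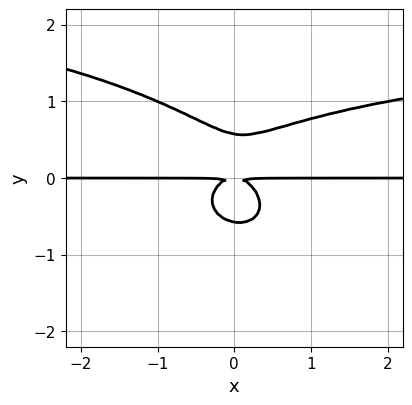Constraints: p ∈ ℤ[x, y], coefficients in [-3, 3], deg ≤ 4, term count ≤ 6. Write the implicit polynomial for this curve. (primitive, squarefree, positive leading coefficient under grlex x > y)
1. deg p = 4. No degree-3 curve has this shape.
2. Observable constraints: the visible x-axis segment lies entirely on the curve.
3. Putting this together gives p.

x^2*y^2 + x*y^3 + 3*y^4 - 2*x^2*y - y^2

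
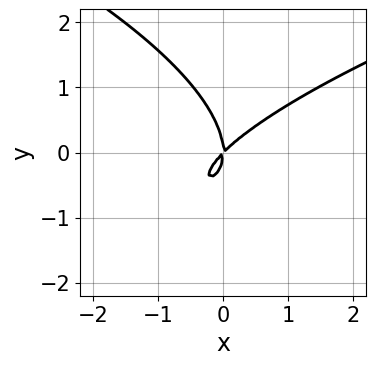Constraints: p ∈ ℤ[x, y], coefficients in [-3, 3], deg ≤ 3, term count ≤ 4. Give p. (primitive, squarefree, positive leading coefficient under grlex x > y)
2*y^3 - 3*x^2 + 3*x*y

First, deg p = 3.
Then, from the axis intercepts and sections: it meets the x-axis at x = 0 (among the integer gridlines); it crosses the y-axis at the gridline y = 0.
Finally, fitting integer coefficients to these (and the overall shape) gives p.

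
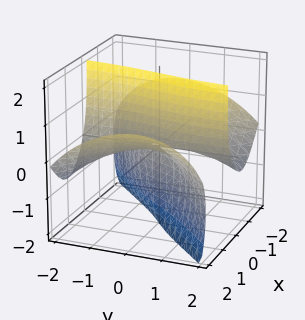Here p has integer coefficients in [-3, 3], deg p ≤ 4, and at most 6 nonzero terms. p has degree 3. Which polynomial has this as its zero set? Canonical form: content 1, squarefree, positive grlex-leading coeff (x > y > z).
x^3 - x*y^2 - x*z^2 - 3*x*z + y*z

1. Degree: no degree-2 surface has this shape, so deg p = 3.
2. Against the integer gridlines: one x-axis crossing is at x = 0; the visible y-axis segment lies entirely on the surface.
3. Matching integer coefficients to the picture gives p. Check: (0, 0, -1) on the z-axis lies on the surface, and p(0, 0, -1) = 0. ✓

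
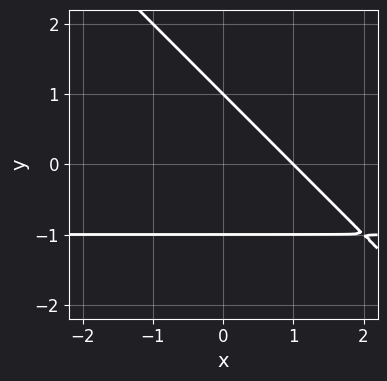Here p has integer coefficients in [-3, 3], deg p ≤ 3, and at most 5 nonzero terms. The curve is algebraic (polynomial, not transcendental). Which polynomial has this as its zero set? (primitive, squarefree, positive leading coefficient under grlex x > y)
x*y + y^2 + x - 1

1. Degree: the shape is more complex than any degree-1 curve, so deg p = 2.
2. Against the integer gridlines: it crosses the x-axis at the gridline x = 1; the y-axis gridline crossings are at y ∈ {-1, 1}.
3. These observations pin down the coefficients.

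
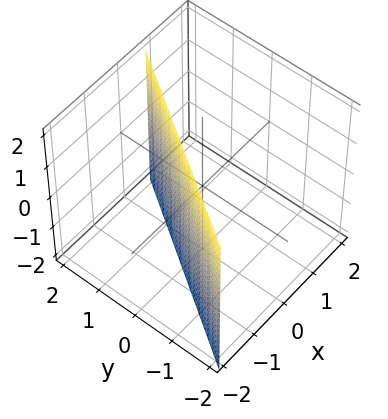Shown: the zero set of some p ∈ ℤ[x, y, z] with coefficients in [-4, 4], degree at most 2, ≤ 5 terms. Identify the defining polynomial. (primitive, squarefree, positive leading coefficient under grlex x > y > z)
3*x - 2*y + 2

1. The degree is 1 — the surface is flat (a plane).
2. From the visible intercepts: no z-intercept at any integer in the box; it crosses the y-axis at the gridline y = 1.
3. Fitting integer coefficients to these (and the overall shape) gives p.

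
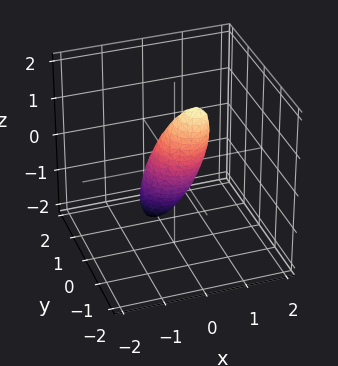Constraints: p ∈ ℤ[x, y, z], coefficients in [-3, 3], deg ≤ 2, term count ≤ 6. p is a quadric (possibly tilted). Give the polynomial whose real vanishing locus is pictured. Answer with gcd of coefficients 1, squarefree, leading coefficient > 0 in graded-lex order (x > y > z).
The degree is 2 — a generic line meets the surface in up to 2 points.
Checking where it meets the axes: among the integer gridlines, it crosses the z-axis at z ∈ {-1, 1}.
Putting this together gives p.

3*x^2 + x*y + 3*y^2 + 3*y*z + z^2 - 1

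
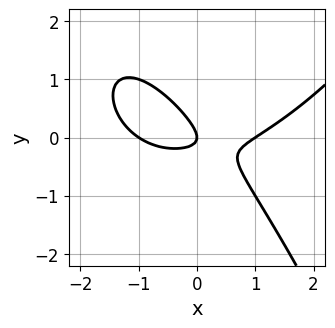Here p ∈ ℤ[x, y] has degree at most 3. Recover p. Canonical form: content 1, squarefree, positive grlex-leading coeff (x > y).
1. The degree is 3 — a generic line meets the curve in up to 3 points.
2. From the visible intercepts: it meets the y-axis at y = 0 (among the integer gridlines); among the integer gridlines, it crosses the x-axis at x ∈ {-1, 0, 1}.
3. Solving for integer coefficients yields p as stated.

x^3 - 3*x*y - 3*y^2 - x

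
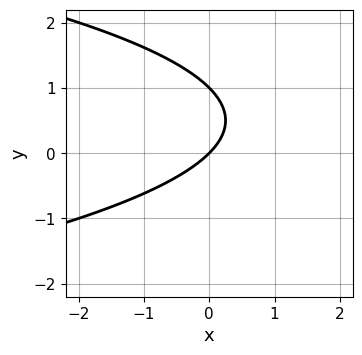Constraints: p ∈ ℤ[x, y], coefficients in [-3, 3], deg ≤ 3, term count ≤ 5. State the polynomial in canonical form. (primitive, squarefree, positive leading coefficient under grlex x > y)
y^2 + x - y

First, the degree is 2 — the shape is more complex than any degree-1 curve.
Then, observable constraints: the y-axis gridline crossings are at y ∈ {0, 1}; one x-axis crossing is at x = 0.
Finally, solving for integer coefficients yields p as stated.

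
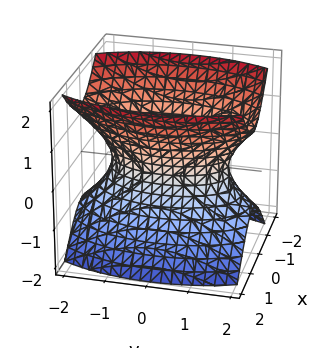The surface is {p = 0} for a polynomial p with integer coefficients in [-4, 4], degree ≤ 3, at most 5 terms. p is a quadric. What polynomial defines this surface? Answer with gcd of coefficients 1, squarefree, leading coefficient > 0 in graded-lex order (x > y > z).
(a) The degree is 2 — an hourglass — one-sheet hyperboloid; a quadric.
(b) Symmetries: mirror symmetry z ↦ −z ⇒ only even powers of z; mirror symmetry x ↦ −x ⇒ only even powers of x; mirror symmetry y ↦ −y ⇒ only even powers of y.
(c) Observable constraints: the surface avoids every integer z-axis point in the box.
(d) Putting this together gives p.

3*x^2 + y^2 - 2*z^2 - 2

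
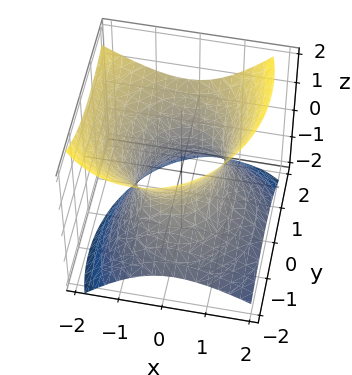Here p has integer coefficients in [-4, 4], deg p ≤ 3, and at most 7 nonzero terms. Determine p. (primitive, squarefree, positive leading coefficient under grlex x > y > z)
3*x^2 + 2*x*z + 2*y^2 - 2*y*z - 3*z^2 - 3

First, the degree is 2 — a generic line meets the surface in up to 2 points.
Then, against the integer gridlines: the x-axis gridline crossings are at x ∈ {-1, 1}; it misses every integer gridline on the z-axis.
Finally, assembling these constraints gives the stated polynomial.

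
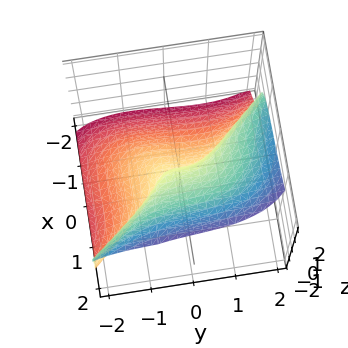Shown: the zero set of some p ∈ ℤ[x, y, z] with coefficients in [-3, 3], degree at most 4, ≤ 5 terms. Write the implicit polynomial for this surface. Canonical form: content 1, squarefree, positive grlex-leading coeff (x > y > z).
2*x^3 + y^3 - 2*z^3 + x*y + x

First, degree: a generic line meets the surface in up to 3 points, so deg p = 3.
Then, from the visible intercepts: it meets the z-axis at z = 0 (among the integer gridlines); it crosses the x-axis at the gridline x = 0; it crosses the y-axis at the gridline y = 0.
Finally, these observations pin down the coefficients.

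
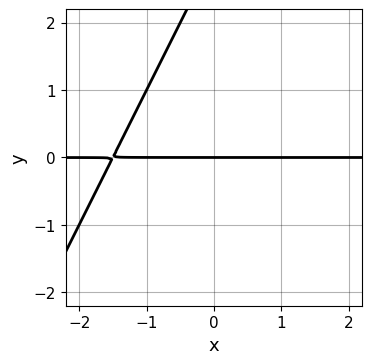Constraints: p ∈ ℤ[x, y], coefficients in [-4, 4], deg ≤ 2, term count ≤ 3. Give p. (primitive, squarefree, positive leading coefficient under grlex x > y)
2*x*y - y^2 + 3*y

The degree is 2 — no degree-1 curve has this shape.
From the visible intercepts: it meets the y-axis at y = 0 (among the integer gridlines); every point of the x-axis in the box is on the curve.
These observations pin down the coefficients.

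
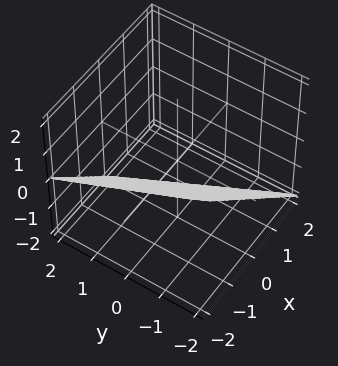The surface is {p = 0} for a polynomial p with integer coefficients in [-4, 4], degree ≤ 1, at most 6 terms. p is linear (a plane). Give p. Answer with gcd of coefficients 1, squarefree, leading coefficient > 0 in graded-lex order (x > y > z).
(a) Degree: the surface is flat (a plane), so deg p = 1.
(b) From the visible intercepts: it meets the y-axis at y = -2 (among the integer gridlines); one x-axis crossing is at x = -1; it meets the z-axis at z = -1 (among the integer gridlines).
(c) Matching integer coefficients to the picture gives p.

2*x + y + 2*z + 2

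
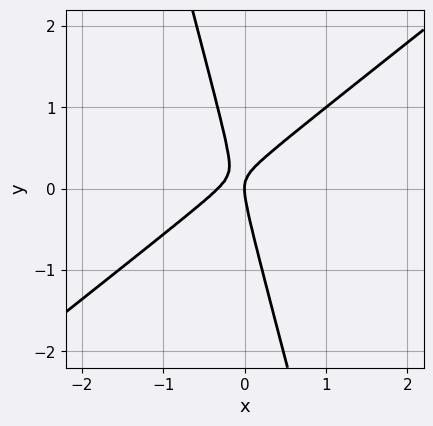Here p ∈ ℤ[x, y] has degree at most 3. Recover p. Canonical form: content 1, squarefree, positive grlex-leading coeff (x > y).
3*x^2 - 3*x*y - y^2 + x

deg p = 2. No degree-1 curve has this shape.
Observable constraints: it crosses the y-axis at the gridline y = 0; one x-axis crossing is at x = 0.
Fitting integer coefficients to these (and the overall shape) gives p.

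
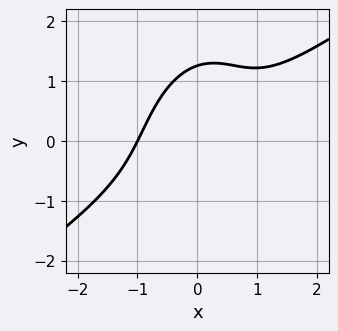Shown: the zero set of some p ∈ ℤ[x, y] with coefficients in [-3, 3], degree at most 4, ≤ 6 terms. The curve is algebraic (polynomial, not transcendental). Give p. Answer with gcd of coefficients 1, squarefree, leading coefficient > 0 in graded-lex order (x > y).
2*x^3 - 3*x^2*y + x*y^2 - y^3 + 2

First, deg p = 3. A generic line meets the curve in up to 3 points.
Next, reading off the gridlines: one x-axis crossing is at x = -1.
Finally, together with the visible shape, these determine p as stated.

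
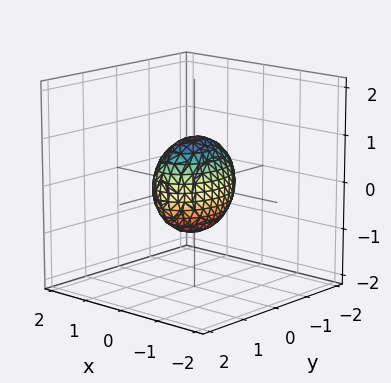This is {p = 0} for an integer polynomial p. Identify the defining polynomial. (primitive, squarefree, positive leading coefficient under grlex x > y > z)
2*x^2 + y^2 + z^2 - 1

deg p = 2. Bounded and convex; a quadric.
Symmetries: mirror symmetry x ↦ −x ⇒ only even powers of x; it's symmetric under y → −y, forcing even powers of y; the z ↦ −z reflection is a symmetry, so z appears only in even powers.
From the axis intercepts and sections: the y-axis gridline crossings are at y ∈ {-1, 1}; the z-axis gridline crossings are at z ∈ {-1, 1}.
Matching integer coefficients to the picture gives p.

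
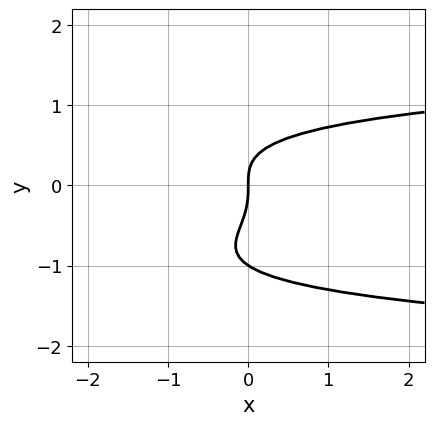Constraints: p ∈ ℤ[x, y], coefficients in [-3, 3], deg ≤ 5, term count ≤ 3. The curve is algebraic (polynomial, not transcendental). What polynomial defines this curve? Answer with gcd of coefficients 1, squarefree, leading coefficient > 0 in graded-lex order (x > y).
3*y^4 + 3*y^3 - 2*x

1. The degree is 4 — no degree-3 curve has this shape.
2. From the visible intercepts: one x-axis crossing is at x = 0; the y-axis gridline crossings are at y ∈ {-1, 0}.
3. The integer polynomial consistent with all of this is the stated p.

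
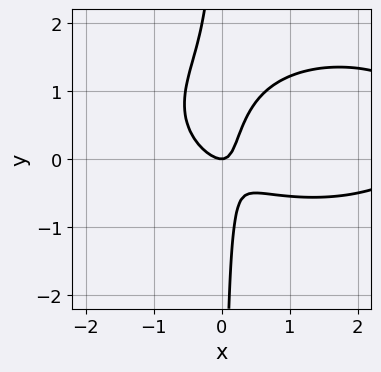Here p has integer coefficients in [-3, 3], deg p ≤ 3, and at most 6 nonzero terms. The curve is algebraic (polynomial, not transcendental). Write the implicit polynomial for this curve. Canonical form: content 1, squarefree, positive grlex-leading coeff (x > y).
x^3 + 3*x*y^2 - 3*x^2 - 3*x*y + y

Degree: no degree-2 curve has this shape, so deg p = 3.
Against the integer gridlines: it crosses the y-axis at the gridline y = 0; it meets the x-axis at x = 0 (among the integer gridlines).
Matching integer coefficients to the picture gives p.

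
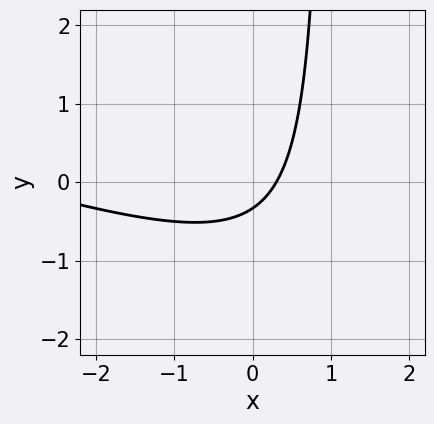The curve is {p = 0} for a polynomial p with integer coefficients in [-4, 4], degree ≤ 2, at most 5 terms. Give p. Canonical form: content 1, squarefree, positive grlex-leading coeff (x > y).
x^2 + 3*x*y + 3*x - 3*y - 1

1. The degree is 2 — the shape is more complex than any degree-1 curve.
2. Matching integer coefficients to the picture gives p.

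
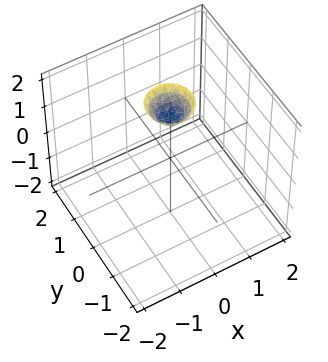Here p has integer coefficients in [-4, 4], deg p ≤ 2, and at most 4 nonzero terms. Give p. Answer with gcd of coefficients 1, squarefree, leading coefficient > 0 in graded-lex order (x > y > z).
The degree is 2 — no degree-1 surface has this shape.
Symmetry: the surface is invariant under rotation about z: p = q(x² + y², z).
From the axis intercepts and sections: it misses every integer gridline on the x-axis; a circular section at z = 2 has radius between 0 and 1; no y-intercept at any integer in the box.
These observations pin down the coefficients.

3*x^2 + 3*y^2 - 2*z + 3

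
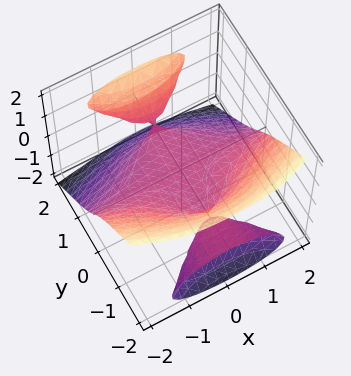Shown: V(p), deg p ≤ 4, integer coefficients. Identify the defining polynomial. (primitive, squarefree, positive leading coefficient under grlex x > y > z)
x^2*y - 2*y^2*z + 2*z^3 + 3*z

First, I count 2 distinct pieces.
Then, degree: a generic line meets the surface in up to 3 points, so deg p = 3.
Next, checking where it meets the axes: the visible y-axis segment lies entirely on the surface; every point of the x-axis in the box is on the surface; it meets the z-axis at z = 0 (among the integer gridlines).
Finally, assembling these constraints gives the stated polynomial.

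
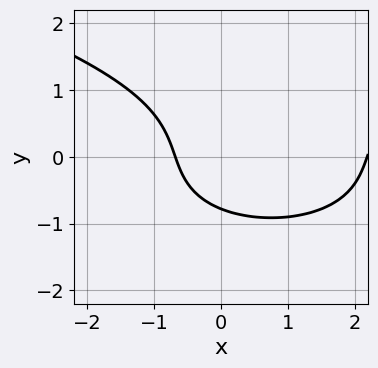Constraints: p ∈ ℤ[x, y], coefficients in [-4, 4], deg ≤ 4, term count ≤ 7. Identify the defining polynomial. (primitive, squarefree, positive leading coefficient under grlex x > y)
1. The degree is 3 — no degree-2 curve has this shape.
2. Solving for integer coefficients yields p as stated.

3*y^3 - 2*x^2 + 3*x + 2*y + 3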